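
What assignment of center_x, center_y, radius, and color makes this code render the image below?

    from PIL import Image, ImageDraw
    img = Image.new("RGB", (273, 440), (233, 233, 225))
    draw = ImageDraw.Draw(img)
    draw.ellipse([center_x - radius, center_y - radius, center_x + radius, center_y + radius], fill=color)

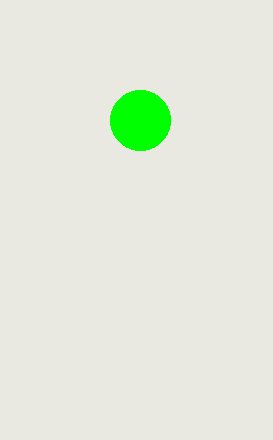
center_x = 140, center_y = 120, radius = 30, color = 'lime'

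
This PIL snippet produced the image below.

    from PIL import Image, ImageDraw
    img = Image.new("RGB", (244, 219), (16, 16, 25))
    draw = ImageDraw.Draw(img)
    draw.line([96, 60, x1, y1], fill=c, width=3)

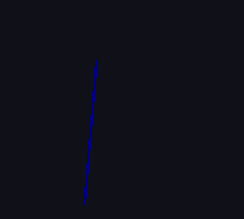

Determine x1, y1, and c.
x1 = 84; y1 = 204; c = 'navy'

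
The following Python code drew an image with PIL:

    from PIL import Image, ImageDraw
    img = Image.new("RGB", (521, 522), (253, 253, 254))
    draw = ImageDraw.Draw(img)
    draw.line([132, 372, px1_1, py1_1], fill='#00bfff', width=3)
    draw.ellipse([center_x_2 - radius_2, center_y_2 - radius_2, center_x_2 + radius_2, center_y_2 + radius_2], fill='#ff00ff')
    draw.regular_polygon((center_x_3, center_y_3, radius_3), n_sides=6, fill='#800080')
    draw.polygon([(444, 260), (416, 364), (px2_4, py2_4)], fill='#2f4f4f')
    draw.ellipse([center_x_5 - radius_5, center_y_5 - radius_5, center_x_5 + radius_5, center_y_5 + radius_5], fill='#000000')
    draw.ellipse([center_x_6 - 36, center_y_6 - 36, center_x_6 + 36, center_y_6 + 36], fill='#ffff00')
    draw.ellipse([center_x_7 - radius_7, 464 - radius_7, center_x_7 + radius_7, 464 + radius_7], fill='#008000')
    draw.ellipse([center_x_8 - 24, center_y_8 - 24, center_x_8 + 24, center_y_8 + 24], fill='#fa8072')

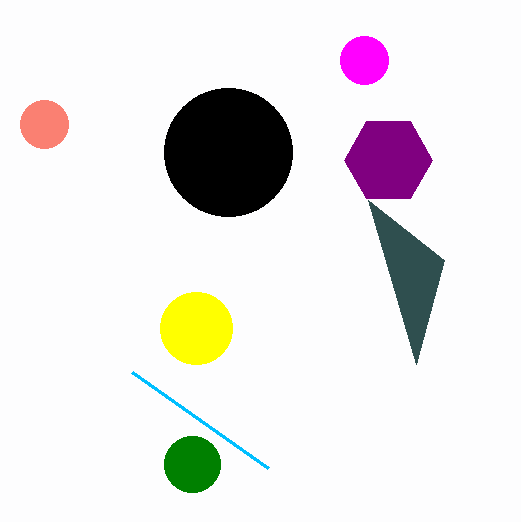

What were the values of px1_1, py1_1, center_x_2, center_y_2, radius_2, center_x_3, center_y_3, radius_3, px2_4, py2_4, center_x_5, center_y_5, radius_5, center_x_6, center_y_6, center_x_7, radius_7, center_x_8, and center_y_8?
px1_1 = 268; py1_1 = 468; center_x_2 = 364; center_y_2 = 60; radius_2 = 24; center_x_3 = 388; center_y_3 = 160; radius_3 = 44; px2_4 = 368; py2_4 = 200; center_x_5 = 228; center_y_5 = 152; radius_5 = 64; center_x_6 = 196; center_y_6 = 328; center_x_7 = 192; radius_7 = 28; center_x_8 = 44; center_y_8 = 124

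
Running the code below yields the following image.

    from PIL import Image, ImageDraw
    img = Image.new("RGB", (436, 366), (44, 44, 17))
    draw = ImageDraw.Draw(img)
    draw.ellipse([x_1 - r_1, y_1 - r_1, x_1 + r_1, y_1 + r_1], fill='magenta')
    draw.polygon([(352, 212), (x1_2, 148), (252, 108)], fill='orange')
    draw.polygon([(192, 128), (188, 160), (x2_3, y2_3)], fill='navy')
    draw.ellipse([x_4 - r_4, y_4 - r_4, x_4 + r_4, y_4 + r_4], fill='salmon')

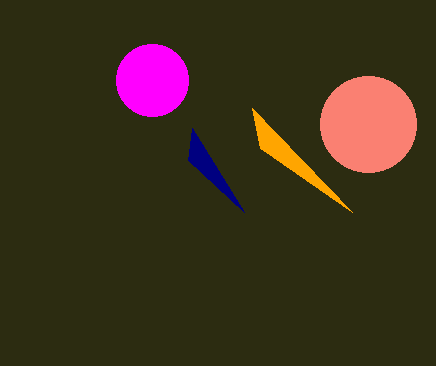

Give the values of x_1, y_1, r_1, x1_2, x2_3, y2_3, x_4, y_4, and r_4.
x_1 = 152, y_1 = 80, r_1 = 36, x1_2 = 260, x2_3 = 244, y2_3 = 212, x_4 = 368, y_4 = 124, r_4 = 48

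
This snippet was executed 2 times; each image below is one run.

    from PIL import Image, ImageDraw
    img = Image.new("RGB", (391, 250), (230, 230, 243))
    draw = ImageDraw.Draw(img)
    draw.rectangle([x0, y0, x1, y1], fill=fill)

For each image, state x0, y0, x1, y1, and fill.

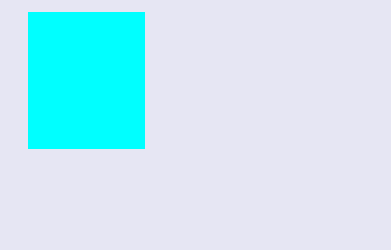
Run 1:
x0 = 28, y0 = 12, x1 = 144, y1 = 148, fill = 'cyan'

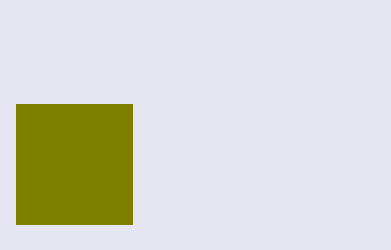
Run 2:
x0 = 16
y0 = 104
x1 = 132
y1 = 224
fill = 'olive'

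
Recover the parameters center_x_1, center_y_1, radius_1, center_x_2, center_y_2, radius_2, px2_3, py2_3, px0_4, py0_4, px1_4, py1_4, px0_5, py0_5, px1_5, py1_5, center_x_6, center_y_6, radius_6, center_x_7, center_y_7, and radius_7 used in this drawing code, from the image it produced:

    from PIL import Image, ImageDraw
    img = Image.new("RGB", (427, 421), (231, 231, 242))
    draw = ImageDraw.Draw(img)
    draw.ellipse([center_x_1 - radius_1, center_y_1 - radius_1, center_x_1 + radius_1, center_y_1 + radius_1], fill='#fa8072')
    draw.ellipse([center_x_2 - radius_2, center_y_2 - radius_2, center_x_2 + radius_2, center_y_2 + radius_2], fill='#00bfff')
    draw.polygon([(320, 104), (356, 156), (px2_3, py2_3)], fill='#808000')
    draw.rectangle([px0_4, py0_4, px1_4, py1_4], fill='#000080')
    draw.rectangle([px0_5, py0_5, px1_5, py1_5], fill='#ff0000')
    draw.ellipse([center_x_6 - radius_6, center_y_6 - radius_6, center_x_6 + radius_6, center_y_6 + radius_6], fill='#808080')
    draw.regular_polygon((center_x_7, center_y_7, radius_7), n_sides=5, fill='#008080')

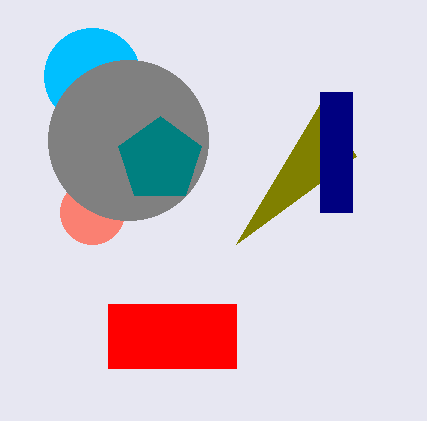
center_x_1 = 92, center_y_1 = 212, radius_1 = 32, center_x_2 = 92, center_y_2 = 76, radius_2 = 48, px2_3 = 236, py2_3 = 244, px0_4 = 320, py0_4 = 92, px1_4 = 352, py1_4 = 212, px0_5 = 108, py0_5 = 304, px1_5 = 236, py1_5 = 368, center_x_6 = 128, center_y_6 = 140, radius_6 = 80, center_x_7 = 160, center_y_7 = 160, radius_7 = 44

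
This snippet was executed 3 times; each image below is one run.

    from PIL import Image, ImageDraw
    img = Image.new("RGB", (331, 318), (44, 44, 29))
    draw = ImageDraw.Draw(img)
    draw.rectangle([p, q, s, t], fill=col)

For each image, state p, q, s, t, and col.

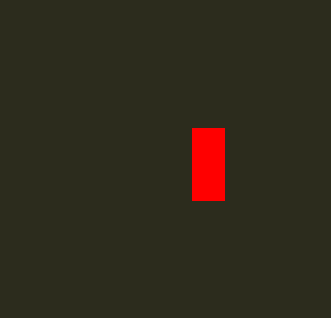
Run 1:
p = 192, q = 128, s = 224, t = 200, col = 'red'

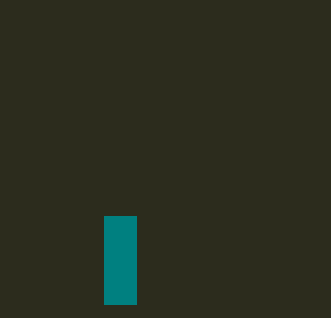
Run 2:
p = 104
q = 216
s = 136
t = 304
col = 'teal'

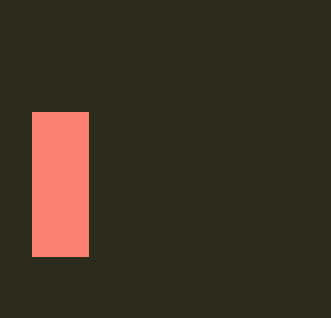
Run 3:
p = 32, q = 112, s = 88, t = 256, col = 'salmon'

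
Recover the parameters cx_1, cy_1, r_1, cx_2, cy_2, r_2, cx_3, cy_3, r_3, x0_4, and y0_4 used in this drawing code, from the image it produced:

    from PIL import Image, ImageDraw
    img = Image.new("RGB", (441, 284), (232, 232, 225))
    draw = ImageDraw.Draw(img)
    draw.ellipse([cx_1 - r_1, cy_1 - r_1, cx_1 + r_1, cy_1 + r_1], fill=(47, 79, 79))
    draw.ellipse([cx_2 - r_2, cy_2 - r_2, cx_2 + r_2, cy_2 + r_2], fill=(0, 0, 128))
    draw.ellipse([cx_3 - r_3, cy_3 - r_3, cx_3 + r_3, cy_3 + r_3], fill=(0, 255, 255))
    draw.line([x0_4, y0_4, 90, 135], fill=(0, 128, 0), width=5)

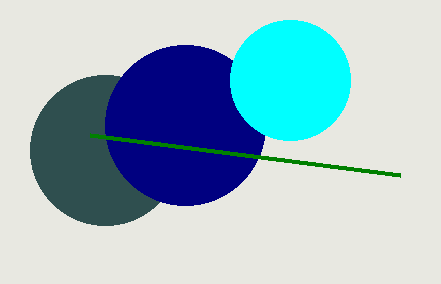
cx_1 = 105; cy_1 = 150; r_1 = 75; cx_2 = 185; cy_2 = 125; r_2 = 80; cx_3 = 290; cy_3 = 80; r_3 = 60; x0_4 = 400; y0_4 = 175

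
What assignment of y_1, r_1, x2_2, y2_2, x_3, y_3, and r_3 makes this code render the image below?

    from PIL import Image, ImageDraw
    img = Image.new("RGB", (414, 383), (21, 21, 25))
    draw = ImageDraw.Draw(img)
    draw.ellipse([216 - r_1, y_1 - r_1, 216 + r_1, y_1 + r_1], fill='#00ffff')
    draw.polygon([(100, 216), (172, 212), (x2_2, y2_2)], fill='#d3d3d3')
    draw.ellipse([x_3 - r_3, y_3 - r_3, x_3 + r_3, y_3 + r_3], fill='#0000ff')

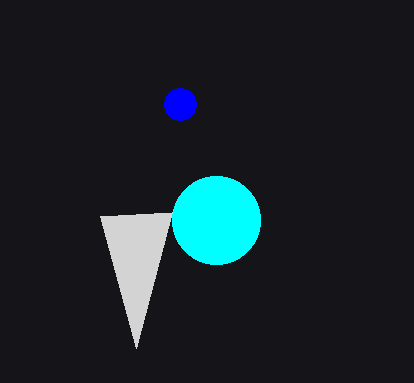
y_1 = 220, r_1 = 44, x2_2 = 136, y2_2 = 348, x_3 = 180, y_3 = 104, r_3 = 16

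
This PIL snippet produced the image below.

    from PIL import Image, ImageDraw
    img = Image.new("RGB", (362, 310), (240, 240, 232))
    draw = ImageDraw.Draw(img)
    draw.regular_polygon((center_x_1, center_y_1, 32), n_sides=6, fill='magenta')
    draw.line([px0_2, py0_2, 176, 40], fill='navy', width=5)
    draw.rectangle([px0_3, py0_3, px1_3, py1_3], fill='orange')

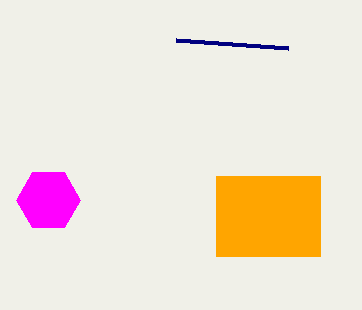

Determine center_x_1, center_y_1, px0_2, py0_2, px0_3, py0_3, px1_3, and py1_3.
center_x_1 = 48; center_y_1 = 200; px0_2 = 288; py0_2 = 48; px0_3 = 216; py0_3 = 176; px1_3 = 320; py1_3 = 256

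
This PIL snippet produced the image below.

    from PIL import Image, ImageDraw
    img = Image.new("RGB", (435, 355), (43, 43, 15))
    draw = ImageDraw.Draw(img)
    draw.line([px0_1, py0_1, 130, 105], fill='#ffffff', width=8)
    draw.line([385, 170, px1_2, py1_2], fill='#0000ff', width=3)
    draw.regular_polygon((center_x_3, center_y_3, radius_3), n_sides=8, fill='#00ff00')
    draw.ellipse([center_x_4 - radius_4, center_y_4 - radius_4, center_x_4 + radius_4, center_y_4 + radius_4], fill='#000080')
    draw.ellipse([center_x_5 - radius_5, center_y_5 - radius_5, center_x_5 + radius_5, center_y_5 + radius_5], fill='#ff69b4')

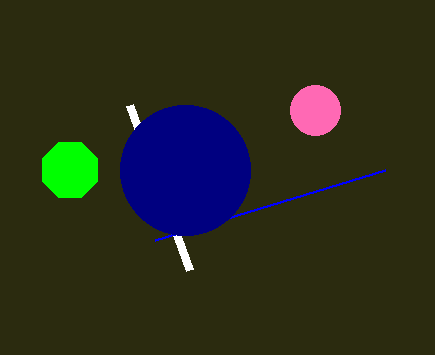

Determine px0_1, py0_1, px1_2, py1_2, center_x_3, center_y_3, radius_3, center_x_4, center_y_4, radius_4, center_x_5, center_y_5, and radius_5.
px0_1 = 190
py0_1 = 270
px1_2 = 155
py1_2 = 240
center_x_3 = 70
center_y_3 = 170
radius_3 = 30
center_x_4 = 185
center_y_4 = 170
radius_4 = 65
center_x_5 = 315
center_y_5 = 110
radius_5 = 25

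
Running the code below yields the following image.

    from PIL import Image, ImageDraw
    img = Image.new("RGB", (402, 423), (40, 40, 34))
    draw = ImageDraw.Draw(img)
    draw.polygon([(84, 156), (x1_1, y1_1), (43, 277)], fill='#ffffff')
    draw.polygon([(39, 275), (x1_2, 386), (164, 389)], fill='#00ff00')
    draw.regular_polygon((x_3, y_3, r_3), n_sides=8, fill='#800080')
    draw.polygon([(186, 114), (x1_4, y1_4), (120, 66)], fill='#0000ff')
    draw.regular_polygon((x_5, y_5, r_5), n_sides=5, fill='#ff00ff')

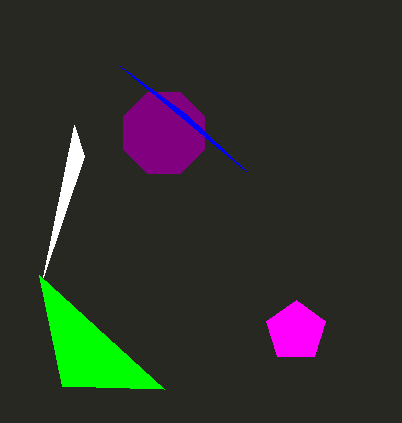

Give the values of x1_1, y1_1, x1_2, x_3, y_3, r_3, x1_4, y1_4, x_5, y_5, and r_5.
x1_1 = 74, y1_1 = 125, x1_2 = 62, x_3 = 164, y_3 = 133, r_3 = 44, x1_4 = 246, y1_4 = 171, x_5 = 296, y_5 = 331, r_5 = 31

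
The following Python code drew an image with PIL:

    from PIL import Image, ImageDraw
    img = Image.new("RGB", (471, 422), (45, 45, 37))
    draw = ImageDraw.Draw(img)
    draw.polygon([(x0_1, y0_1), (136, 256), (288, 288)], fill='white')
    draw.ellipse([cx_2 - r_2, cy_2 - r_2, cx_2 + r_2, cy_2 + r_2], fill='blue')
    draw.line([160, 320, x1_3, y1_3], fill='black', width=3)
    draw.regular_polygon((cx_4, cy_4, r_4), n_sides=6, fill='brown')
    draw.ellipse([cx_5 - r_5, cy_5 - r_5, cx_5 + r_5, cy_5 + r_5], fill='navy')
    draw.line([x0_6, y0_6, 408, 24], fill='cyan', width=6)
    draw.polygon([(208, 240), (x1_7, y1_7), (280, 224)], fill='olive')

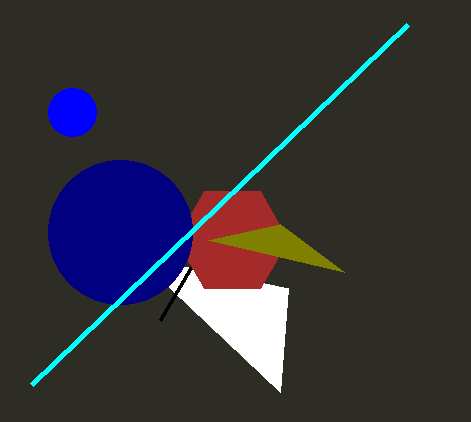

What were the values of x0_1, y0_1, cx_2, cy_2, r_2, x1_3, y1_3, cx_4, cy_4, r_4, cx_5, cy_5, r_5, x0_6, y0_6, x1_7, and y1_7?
x0_1 = 280, y0_1 = 392, cx_2 = 72, cy_2 = 112, r_2 = 24, x1_3 = 240, y1_3 = 184, cx_4 = 232, cy_4 = 240, r_4 = 56, cx_5 = 120, cy_5 = 232, r_5 = 72, x0_6 = 32, y0_6 = 384, x1_7 = 344, y1_7 = 272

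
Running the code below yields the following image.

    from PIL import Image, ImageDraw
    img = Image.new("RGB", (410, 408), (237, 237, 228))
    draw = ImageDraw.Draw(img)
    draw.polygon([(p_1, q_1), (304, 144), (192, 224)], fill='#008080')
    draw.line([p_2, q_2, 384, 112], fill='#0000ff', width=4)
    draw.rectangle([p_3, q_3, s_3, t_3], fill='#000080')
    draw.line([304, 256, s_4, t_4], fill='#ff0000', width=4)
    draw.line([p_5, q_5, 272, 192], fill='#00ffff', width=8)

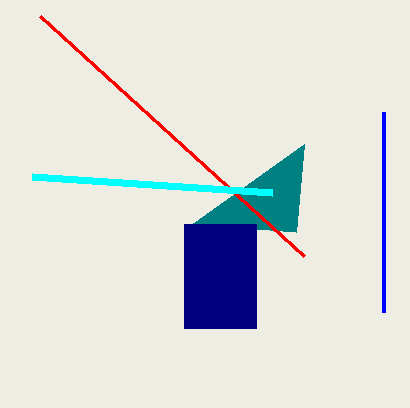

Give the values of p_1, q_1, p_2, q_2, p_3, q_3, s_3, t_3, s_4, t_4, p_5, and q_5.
p_1 = 296, q_1 = 232, p_2 = 384, q_2 = 312, p_3 = 184, q_3 = 224, s_3 = 256, t_3 = 328, s_4 = 40, t_4 = 16, p_5 = 32, q_5 = 176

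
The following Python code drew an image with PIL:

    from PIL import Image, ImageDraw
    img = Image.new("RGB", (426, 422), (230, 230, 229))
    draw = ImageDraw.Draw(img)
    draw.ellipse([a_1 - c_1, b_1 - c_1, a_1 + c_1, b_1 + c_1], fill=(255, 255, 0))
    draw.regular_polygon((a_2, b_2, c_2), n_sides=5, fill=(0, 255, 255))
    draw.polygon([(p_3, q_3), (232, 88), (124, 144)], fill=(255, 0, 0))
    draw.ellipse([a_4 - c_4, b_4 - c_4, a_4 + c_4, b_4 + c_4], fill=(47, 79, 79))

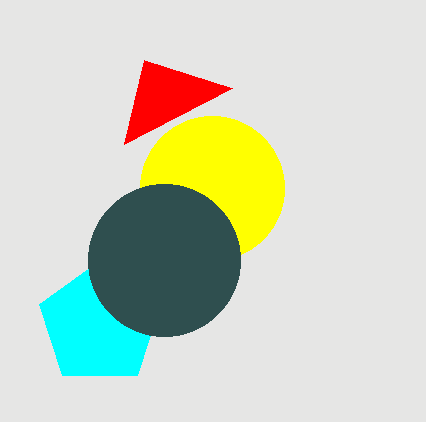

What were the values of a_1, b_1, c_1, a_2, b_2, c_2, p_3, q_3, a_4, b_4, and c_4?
a_1 = 212
b_1 = 188
c_1 = 72
a_2 = 100
b_2 = 324
c_2 = 64
p_3 = 144
q_3 = 60
a_4 = 164
b_4 = 260
c_4 = 76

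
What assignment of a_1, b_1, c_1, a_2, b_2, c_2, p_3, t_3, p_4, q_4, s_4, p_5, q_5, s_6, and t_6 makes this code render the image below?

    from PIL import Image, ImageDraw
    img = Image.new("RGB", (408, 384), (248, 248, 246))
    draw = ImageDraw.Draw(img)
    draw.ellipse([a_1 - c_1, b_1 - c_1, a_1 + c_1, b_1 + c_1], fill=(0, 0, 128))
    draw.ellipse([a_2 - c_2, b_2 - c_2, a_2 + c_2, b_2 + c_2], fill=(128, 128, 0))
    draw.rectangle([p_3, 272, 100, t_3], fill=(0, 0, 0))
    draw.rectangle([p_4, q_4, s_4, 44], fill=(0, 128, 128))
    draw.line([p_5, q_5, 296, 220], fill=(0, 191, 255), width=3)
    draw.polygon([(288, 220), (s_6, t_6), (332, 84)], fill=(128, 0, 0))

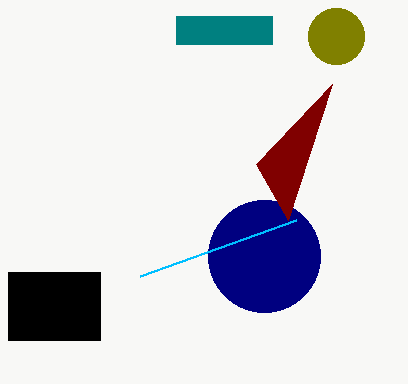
a_1 = 264
b_1 = 256
c_1 = 56
a_2 = 336
b_2 = 36
c_2 = 28
p_3 = 8
t_3 = 340
p_4 = 176
q_4 = 16
s_4 = 272
p_5 = 140
q_5 = 276
s_6 = 256
t_6 = 164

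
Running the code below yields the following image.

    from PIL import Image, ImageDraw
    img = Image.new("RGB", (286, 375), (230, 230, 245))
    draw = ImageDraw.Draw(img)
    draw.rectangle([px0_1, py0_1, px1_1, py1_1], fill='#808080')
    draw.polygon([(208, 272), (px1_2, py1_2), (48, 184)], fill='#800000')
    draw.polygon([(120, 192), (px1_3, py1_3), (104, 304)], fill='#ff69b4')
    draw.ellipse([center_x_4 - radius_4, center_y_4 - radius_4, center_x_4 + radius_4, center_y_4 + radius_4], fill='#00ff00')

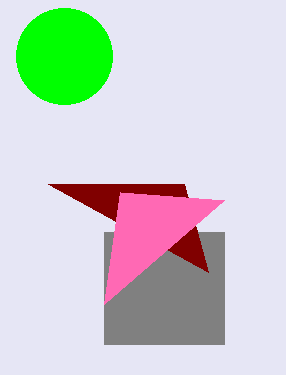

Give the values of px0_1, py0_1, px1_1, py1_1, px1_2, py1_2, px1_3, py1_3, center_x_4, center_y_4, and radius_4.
px0_1 = 104, py0_1 = 232, px1_1 = 224, py1_1 = 344, px1_2 = 184, py1_2 = 184, px1_3 = 224, py1_3 = 200, center_x_4 = 64, center_y_4 = 56, radius_4 = 48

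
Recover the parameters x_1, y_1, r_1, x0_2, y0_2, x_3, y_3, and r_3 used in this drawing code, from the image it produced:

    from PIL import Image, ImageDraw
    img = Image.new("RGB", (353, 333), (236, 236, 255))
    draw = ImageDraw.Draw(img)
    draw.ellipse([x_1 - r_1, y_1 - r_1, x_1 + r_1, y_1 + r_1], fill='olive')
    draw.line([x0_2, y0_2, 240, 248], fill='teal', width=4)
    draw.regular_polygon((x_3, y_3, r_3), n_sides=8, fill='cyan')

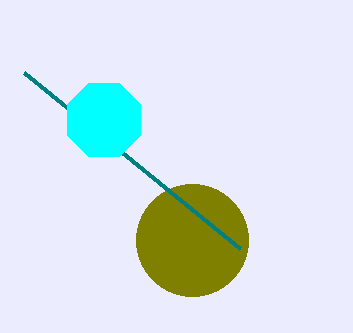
x_1 = 192
y_1 = 240
r_1 = 56
x0_2 = 24
y0_2 = 72
x_3 = 104
y_3 = 120
r_3 = 40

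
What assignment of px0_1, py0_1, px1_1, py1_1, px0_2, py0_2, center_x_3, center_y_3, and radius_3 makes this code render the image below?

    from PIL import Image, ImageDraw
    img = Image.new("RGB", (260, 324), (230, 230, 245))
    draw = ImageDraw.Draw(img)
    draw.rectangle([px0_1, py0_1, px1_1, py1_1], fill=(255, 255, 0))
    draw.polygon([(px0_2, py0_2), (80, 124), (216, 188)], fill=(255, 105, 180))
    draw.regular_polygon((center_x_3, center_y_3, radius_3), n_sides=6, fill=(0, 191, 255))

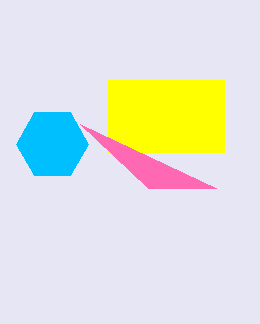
px0_1 = 108, py0_1 = 80, px1_1 = 224, py1_1 = 152, px0_2 = 148, py0_2 = 188, center_x_3 = 52, center_y_3 = 144, radius_3 = 36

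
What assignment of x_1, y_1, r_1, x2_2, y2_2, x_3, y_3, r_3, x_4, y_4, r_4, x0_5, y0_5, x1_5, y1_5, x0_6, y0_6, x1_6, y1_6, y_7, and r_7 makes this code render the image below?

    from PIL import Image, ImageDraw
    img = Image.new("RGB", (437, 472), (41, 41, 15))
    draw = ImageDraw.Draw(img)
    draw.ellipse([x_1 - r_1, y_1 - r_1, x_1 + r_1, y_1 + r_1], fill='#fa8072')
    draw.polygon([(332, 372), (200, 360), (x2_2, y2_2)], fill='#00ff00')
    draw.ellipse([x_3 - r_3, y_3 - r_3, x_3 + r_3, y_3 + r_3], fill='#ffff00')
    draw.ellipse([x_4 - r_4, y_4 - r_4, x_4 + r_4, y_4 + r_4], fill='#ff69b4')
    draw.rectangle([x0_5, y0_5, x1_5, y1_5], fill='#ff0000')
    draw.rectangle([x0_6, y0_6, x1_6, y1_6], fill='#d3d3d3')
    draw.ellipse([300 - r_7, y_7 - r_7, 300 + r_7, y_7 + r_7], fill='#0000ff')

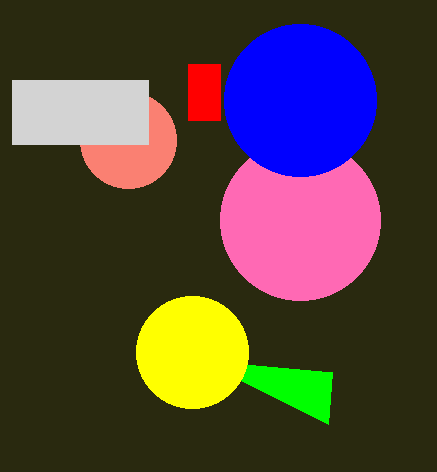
x_1 = 128
y_1 = 140
r_1 = 48
x2_2 = 328
y2_2 = 424
x_3 = 192
y_3 = 352
r_3 = 56
x_4 = 300
y_4 = 220
r_4 = 80
x0_5 = 188
y0_5 = 64
x1_5 = 220
y1_5 = 120
x0_6 = 12
y0_6 = 80
x1_6 = 148
y1_6 = 144
y_7 = 100
r_7 = 76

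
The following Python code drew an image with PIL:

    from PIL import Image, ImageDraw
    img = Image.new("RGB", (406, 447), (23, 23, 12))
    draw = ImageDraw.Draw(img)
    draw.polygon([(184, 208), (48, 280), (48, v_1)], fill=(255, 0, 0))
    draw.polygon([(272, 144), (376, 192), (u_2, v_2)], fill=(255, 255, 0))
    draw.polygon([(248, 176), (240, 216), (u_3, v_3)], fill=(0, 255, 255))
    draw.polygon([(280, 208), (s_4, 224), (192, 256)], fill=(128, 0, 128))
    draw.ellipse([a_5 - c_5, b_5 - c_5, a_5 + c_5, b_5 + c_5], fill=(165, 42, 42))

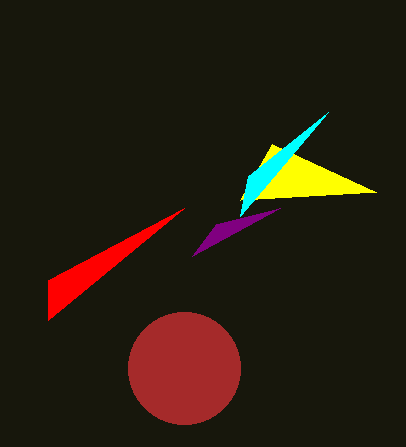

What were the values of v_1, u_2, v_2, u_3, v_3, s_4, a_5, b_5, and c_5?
v_1 = 320
u_2 = 240
v_2 = 200
u_3 = 328
v_3 = 112
s_4 = 216
a_5 = 184
b_5 = 368
c_5 = 56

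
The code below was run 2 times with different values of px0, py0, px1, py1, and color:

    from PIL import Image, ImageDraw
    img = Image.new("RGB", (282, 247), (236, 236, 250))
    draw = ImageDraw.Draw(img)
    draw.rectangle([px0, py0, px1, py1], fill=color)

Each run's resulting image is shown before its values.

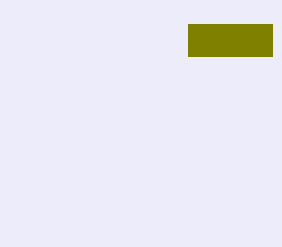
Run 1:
px0 = 188
py0 = 24
px1 = 272
py1 = 56
color = 'olive'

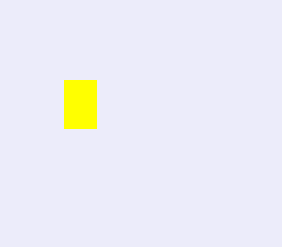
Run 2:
px0 = 64, py0 = 80, px1 = 96, py1 = 128, color = 'yellow'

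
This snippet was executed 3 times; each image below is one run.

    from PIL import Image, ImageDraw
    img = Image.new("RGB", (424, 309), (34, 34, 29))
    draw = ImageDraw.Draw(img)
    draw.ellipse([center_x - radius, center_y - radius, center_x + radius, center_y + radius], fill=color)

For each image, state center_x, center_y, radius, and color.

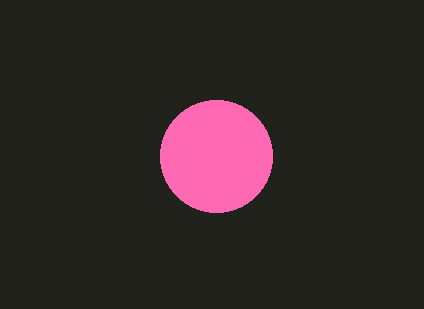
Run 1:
center_x = 216, center_y = 156, radius = 56, color = 'hotpink'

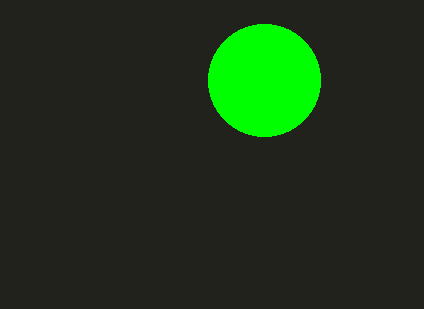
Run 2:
center_x = 264, center_y = 80, radius = 56, color = 'lime'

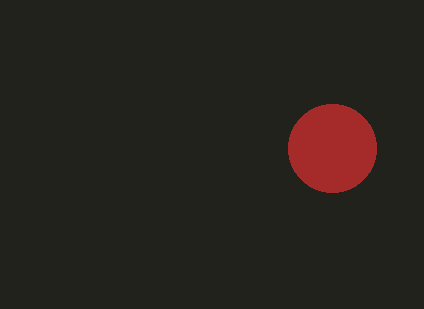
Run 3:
center_x = 332, center_y = 148, radius = 44, color = 'brown'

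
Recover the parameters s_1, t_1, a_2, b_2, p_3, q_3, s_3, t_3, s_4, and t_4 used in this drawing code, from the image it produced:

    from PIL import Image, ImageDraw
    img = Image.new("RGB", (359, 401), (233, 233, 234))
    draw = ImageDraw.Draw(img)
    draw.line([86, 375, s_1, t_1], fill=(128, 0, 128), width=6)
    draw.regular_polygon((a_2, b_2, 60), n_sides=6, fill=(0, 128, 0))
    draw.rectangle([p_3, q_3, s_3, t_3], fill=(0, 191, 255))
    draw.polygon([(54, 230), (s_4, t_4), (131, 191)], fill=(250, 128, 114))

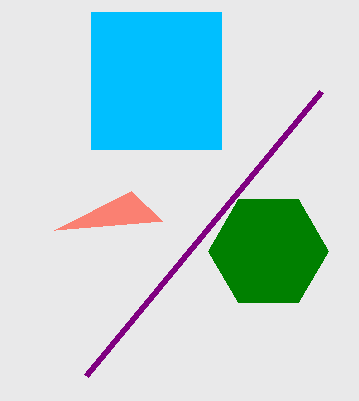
s_1 = 321, t_1 = 91, a_2 = 268, b_2 = 251, p_3 = 91, q_3 = 12, s_3 = 221, t_3 = 149, s_4 = 162, t_4 = 221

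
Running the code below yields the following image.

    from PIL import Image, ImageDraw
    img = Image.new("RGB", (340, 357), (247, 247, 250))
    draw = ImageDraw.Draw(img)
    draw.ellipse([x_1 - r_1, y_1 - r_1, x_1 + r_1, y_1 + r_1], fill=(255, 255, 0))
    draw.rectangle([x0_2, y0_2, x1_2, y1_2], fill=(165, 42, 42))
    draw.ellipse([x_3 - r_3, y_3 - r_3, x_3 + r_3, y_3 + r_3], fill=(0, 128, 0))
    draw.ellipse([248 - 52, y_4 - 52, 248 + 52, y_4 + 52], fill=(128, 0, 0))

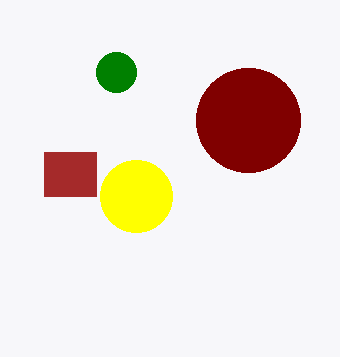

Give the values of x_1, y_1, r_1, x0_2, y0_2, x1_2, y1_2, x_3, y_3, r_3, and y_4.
x_1 = 136, y_1 = 196, r_1 = 36, x0_2 = 44, y0_2 = 152, x1_2 = 96, y1_2 = 196, x_3 = 116, y_3 = 72, r_3 = 20, y_4 = 120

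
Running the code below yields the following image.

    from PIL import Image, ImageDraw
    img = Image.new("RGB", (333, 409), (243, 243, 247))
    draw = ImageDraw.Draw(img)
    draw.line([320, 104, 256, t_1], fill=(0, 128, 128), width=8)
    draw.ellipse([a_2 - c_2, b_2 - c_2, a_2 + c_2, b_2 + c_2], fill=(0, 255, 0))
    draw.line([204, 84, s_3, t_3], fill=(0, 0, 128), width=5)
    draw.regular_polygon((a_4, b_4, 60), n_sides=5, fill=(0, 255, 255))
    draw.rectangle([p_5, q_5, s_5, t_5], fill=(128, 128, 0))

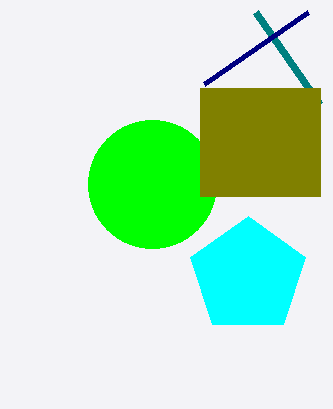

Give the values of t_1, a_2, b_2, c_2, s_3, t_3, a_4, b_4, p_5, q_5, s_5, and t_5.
t_1 = 12; a_2 = 152; b_2 = 184; c_2 = 64; s_3 = 308; t_3 = 12; a_4 = 248; b_4 = 276; p_5 = 200; q_5 = 88; s_5 = 320; t_5 = 196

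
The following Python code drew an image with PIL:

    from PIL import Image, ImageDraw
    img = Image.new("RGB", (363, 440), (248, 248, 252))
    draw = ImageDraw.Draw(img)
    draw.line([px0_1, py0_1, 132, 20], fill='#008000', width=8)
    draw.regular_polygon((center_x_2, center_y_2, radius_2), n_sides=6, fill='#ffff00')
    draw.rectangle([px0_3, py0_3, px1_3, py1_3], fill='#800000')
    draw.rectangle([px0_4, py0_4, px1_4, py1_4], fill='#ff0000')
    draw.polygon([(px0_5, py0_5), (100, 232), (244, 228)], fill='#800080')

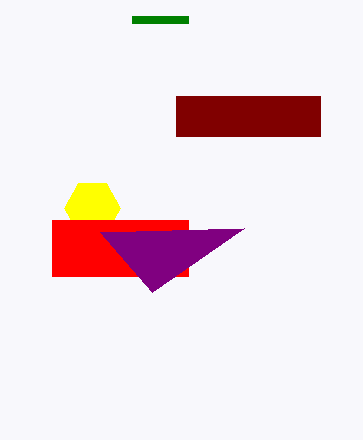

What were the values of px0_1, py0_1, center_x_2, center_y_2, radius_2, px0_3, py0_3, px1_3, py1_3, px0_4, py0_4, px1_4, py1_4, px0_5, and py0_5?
px0_1 = 188; py0_1 = 20; center_x_2 = 92; center_y_2 = 208; radius_2 = 28; px0_3 = 176; py0_3 = 96; px1_3 = 320; py1_3 = 136; px0_4 = 52; py0_4 = 220; px1_4 = 188; py1_4 = 276; px0_5 = 152; py0_5 = 292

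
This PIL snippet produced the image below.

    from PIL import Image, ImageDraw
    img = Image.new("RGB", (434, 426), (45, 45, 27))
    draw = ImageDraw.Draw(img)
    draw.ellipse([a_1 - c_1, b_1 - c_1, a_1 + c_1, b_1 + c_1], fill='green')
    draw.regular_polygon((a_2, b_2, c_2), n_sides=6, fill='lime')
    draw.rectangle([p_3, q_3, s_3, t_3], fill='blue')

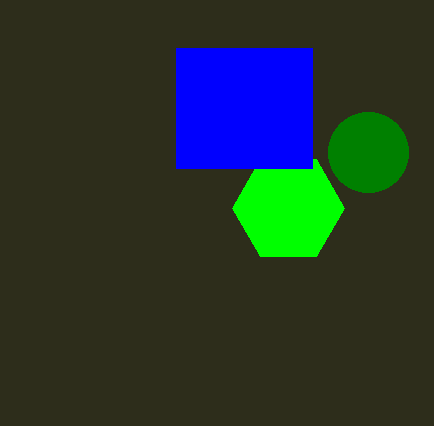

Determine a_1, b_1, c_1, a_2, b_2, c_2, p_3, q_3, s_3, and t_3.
a_1 = 368; b_1 = 152; c_1 = 40; a_2 = 288; b_2 = 208; c_2 = 56; p_3 = 176; q_3 = 48; s_3 = 312; t_3 = 168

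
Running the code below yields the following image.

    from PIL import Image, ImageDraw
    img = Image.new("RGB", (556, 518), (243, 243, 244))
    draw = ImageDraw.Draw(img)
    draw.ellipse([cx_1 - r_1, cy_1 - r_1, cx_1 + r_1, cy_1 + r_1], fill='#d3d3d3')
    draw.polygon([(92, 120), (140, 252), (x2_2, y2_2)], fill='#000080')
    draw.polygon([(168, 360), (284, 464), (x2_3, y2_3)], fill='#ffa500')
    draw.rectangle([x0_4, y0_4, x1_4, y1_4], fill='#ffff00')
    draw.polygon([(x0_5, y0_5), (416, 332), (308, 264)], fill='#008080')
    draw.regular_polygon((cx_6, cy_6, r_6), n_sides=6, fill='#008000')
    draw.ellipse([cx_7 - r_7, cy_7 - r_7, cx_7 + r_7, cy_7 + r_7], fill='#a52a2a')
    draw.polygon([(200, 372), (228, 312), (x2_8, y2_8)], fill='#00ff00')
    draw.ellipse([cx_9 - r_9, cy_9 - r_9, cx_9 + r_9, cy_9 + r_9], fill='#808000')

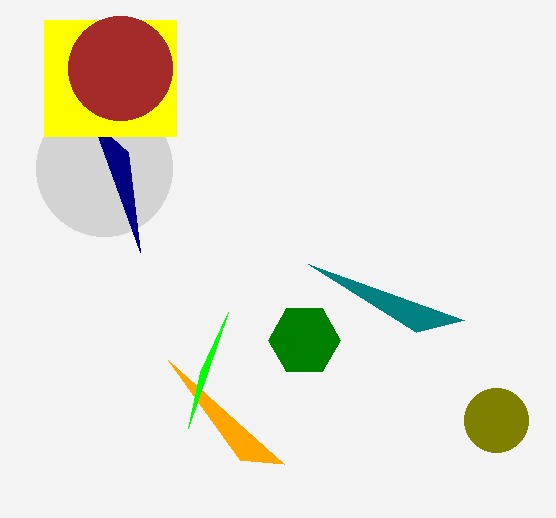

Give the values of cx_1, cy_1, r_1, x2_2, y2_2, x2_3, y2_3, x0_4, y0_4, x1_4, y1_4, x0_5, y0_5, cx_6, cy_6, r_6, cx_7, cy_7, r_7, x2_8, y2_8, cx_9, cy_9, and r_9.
cx_1 = 104
cy_1 = 168
r_1 = 68
x2_2 = 128
y2_2 = 152
x2_3 = 240
y2_3 = 460
x0_4 = 44
y0_4 = 20
x1_4 = 176
y1_4 = 136
x0_5 = 464
y0_5 = 320
cx_6 = 304
cy_6 = 340
r_6 = 36
cx_7 = 120
cy_7 = 68
r_7 = 52
x2_8 = 188
y2_8 = 428
cx_9 = 496
cy_9 = 420
r_9 = 32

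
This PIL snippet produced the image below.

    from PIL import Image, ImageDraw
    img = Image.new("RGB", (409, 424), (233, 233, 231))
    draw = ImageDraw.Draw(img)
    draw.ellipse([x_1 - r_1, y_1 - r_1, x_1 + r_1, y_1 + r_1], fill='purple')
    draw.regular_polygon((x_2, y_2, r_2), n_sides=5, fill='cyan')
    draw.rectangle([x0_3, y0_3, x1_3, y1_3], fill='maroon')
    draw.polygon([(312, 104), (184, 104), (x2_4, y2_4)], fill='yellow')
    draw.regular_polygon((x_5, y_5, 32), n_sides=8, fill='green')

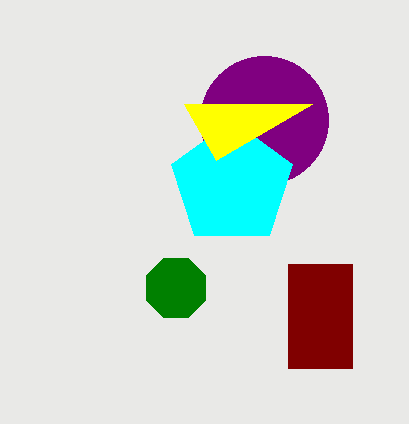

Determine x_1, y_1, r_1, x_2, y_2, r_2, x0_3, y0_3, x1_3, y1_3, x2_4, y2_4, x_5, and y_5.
x_1 = 264
y_1 = 120
r_1 = 64
x_2 = 232
y_2 = 184
r_2 = 64
x0_3 = 288
y0_3 = 264
x1_3 = 352
y1_3 = 368
x2_4 = 216
y2_4 = 160
x_5 = 176
y_5 = 288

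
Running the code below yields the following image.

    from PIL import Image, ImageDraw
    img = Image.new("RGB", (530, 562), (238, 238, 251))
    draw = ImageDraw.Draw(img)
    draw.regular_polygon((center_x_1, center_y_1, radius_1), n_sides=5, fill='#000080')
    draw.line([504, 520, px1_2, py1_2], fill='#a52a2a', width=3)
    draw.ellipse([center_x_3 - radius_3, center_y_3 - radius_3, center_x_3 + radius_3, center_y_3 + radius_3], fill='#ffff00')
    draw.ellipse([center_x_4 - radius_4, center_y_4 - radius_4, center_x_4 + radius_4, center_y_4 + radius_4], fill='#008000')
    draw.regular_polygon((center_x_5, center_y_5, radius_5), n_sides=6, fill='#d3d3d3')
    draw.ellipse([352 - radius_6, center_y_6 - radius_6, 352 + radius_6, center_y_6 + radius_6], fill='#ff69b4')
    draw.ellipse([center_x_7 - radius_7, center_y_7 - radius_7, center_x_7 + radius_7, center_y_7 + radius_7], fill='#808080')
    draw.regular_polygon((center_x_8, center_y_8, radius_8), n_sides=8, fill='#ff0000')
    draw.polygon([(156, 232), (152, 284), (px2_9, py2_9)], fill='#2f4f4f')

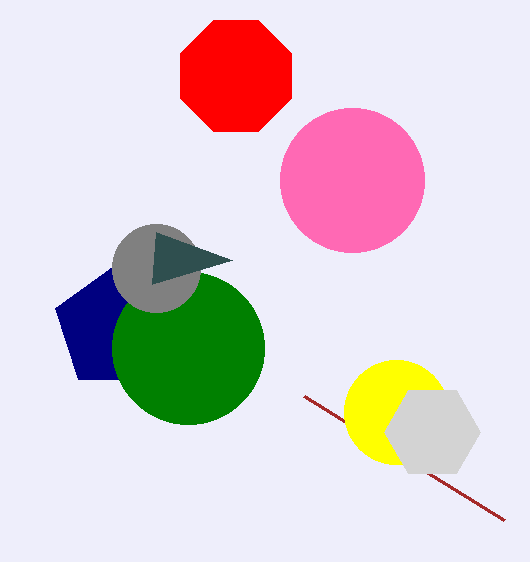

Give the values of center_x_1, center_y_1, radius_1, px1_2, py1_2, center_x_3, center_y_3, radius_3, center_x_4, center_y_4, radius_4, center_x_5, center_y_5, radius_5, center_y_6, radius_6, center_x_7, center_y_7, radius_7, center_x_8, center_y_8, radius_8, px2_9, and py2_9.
center_x_1 = 116
center_y_1 = 328
radius_1 = 64
px1_2 = 304
py1_2 = 396
center_x_3 = 396
center_y_3 = 412
radius_3 = 52
center_x_4 = 188
center_y_4 = 348
radius_4 = 76
center_x_5 = 432
center_y_5 = 432
radius_5 = 48
center_y_6 = 180
radius_6 = 72
center_x_7 = 156
center_y_7 = 268
radius_7 = 44
center_x_8 = 236
center_y_8 = 76
radius_8 = 60
px2_9 = 232
py2_9 = 260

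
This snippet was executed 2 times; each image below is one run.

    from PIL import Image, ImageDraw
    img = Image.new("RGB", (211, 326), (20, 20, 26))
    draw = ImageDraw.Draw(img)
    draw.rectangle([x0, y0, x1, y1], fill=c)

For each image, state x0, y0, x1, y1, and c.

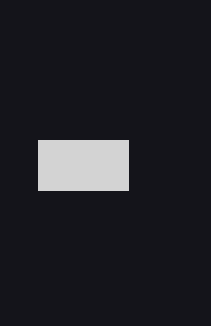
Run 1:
x0 = 38; y0 = 140; x1 = 128; y1 = 190; c = 'lightgray'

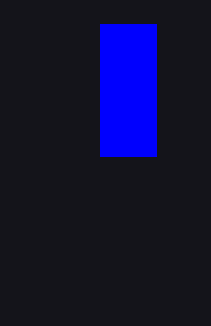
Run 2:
x0 = 100; y0 = 24; x1 = 156; y1 = 156; c = 'blue'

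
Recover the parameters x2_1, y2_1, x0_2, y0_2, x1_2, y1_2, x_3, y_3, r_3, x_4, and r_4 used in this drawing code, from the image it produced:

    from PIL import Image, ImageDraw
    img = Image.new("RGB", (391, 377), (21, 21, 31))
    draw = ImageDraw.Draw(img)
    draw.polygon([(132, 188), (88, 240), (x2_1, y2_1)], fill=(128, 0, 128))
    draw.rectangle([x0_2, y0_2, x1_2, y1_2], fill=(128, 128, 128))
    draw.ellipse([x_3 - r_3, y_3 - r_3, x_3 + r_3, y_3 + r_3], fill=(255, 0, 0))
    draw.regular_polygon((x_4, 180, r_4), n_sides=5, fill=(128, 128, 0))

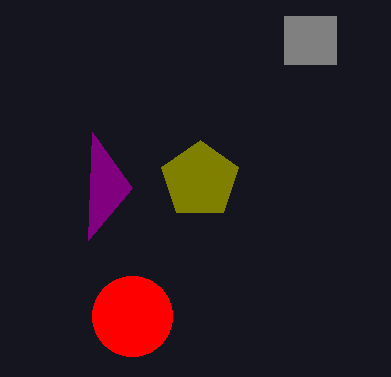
x2_1 = 92; y2_1 = 132; x0_2 = 284; y0_2 = 16; x1_2 = 336; y1_2 = 64; x_3 = 132; y_3 = 316; r_3 = 40; x_4 = 200; r_4 = 40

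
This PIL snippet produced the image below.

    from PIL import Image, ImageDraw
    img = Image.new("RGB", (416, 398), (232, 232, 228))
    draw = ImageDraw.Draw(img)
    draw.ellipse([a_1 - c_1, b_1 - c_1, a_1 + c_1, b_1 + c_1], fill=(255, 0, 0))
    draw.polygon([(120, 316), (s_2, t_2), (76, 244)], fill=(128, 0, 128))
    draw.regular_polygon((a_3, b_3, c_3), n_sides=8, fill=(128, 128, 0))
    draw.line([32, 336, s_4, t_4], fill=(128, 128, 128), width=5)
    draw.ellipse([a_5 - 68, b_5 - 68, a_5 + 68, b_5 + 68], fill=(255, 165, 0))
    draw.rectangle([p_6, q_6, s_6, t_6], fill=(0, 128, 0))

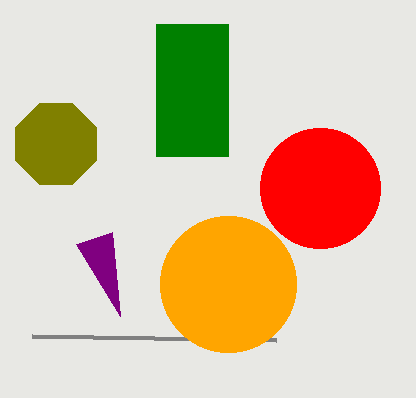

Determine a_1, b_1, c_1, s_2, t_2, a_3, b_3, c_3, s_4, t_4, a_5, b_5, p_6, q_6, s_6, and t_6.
a_1 = 320; b_1 = 188; c_1 = 60; s_2 = 112; t_2 = 232; a_3 = 56; b_3 = 144; c_3 = 44; s_4 = 276; t_4 = 340; a_5 = 228; b_5 = 284; p_6 = 156; q_6 = 24; s_6 = 228; t_6 = 156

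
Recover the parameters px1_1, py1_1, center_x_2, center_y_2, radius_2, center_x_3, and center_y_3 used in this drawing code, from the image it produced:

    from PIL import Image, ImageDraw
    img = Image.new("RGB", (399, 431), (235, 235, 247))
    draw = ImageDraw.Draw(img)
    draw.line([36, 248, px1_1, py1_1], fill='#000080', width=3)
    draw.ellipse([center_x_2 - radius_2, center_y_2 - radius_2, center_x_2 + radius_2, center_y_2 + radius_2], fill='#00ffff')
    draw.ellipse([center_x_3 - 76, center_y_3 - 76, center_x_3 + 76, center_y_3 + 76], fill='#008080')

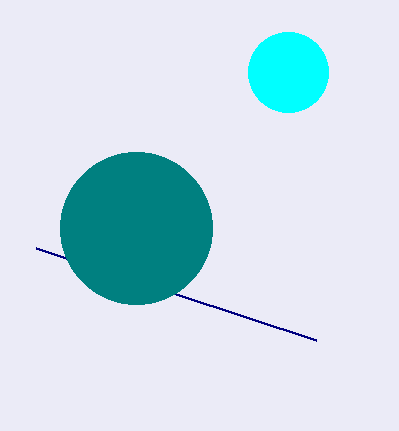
px1_1 = 316
py1_1 = 340
center_x_2 = 288
center_y_2 = 72
radius_2 = 40
center_x_3 = 136
center_y_3 = 228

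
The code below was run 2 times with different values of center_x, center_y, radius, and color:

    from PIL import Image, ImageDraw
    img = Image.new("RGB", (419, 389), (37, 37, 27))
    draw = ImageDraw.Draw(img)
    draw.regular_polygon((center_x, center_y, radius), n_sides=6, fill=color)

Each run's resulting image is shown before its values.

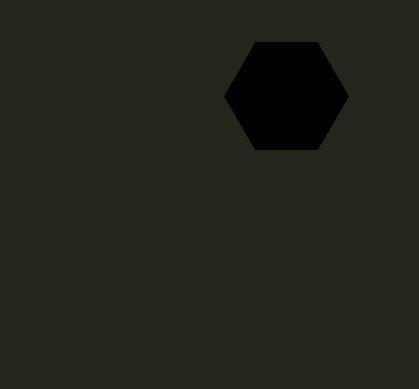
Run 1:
center_x = 286; center_y = 96; radius = 62; color = 'black'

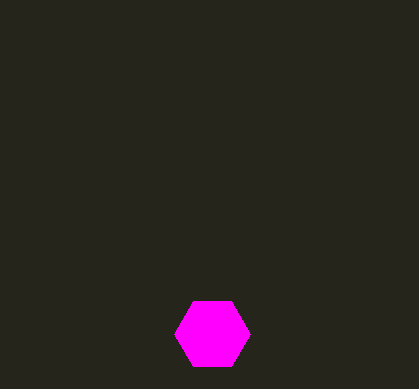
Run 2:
center_x = 212, center_y = 334, radius = 38, color = 'magenta'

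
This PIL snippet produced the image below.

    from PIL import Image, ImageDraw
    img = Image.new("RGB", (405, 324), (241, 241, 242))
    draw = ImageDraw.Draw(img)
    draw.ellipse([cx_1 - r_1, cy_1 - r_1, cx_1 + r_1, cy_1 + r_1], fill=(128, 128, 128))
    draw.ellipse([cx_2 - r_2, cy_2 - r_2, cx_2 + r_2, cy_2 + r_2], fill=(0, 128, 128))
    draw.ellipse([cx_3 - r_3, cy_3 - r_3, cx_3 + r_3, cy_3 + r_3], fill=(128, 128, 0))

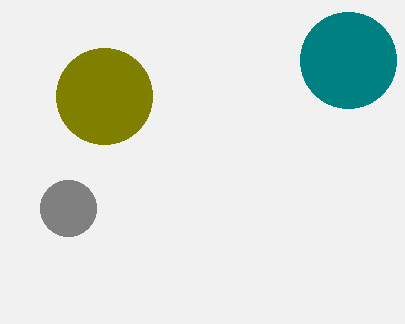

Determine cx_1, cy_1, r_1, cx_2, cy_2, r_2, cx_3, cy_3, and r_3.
cx_1 = 68
cy_1 = 208
r_1 = 28
cx_2 = 348
cy_2 = 60
r_2 = 48
cx_3 = 104
cy_3 = 96
r_3 = 48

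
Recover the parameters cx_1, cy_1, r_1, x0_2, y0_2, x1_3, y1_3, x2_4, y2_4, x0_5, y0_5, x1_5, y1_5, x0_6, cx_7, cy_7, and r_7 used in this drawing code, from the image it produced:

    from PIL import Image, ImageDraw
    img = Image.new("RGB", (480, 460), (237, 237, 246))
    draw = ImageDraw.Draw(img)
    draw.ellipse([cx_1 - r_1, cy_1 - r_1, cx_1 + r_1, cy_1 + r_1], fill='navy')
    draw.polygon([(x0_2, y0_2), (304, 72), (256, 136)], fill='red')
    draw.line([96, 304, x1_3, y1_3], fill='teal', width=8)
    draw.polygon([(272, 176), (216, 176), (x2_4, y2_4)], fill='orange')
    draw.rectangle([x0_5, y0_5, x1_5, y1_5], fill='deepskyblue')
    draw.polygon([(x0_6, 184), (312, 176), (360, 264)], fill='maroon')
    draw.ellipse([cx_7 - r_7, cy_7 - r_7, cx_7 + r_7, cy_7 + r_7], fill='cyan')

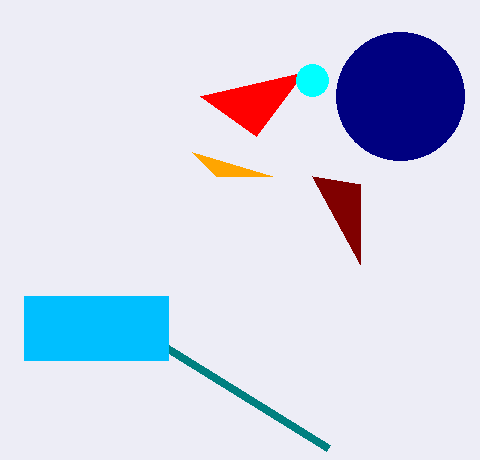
cx_1 = 400; cy_1 = 96; r_1 = 64; x0_2 = 200; y0_2 = 96; x1_3 = 328; y1_3 = 448; x2_4 = 192; y2_4 = 152; x0_5 = 24; y0_5 = 296; x1_5 = 168; y1_5 = 360; x0_6 = 360; cx_7 = 312; cy_7 = 80; r_7 = 16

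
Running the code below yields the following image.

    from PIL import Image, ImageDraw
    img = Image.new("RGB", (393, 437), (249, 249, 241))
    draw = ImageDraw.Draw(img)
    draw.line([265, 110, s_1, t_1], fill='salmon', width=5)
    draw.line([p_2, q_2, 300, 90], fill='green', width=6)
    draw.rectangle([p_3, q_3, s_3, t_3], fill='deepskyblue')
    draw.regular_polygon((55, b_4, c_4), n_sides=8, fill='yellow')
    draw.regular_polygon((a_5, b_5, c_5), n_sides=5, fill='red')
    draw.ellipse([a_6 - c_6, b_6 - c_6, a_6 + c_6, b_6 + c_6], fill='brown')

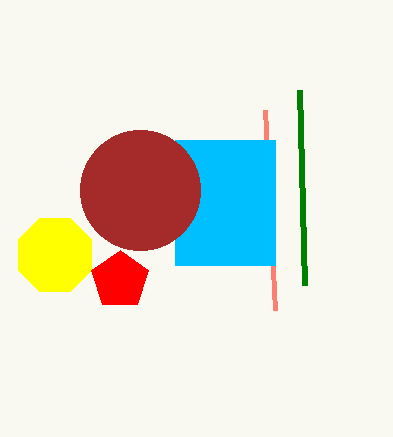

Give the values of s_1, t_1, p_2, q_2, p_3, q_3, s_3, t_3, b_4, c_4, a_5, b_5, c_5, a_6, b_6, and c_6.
s_1 = 275
t_1 = 310
p_2 = 305
q_2 = 285
p_3 = 175
q_3 = 140
s_3 = 275
t_3 = 265
b_4 = 255
c_4 = 40
a_5 = 120
b_5 = 280
c_5 = 30
a_6 = 140
b_6 = 190
c_6 = 60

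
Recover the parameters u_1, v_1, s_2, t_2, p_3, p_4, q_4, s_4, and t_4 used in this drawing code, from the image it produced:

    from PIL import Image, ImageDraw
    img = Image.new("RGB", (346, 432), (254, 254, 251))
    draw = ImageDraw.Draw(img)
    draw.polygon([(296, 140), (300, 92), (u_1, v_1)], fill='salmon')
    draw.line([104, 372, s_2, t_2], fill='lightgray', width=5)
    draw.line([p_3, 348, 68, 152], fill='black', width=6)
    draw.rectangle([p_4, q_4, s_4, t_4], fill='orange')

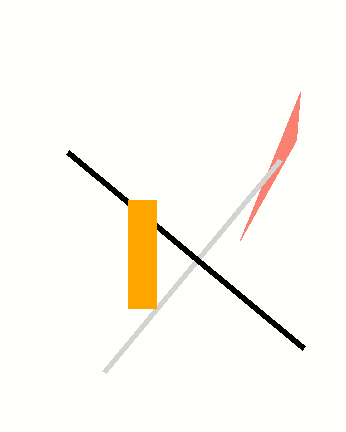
u_1 = 240, v_1 = 240, s_2 = 280, t_2 = 160, p_3 = 304, p_4 = 128, q_4 = 200, s_4 = 156, t_4 = 308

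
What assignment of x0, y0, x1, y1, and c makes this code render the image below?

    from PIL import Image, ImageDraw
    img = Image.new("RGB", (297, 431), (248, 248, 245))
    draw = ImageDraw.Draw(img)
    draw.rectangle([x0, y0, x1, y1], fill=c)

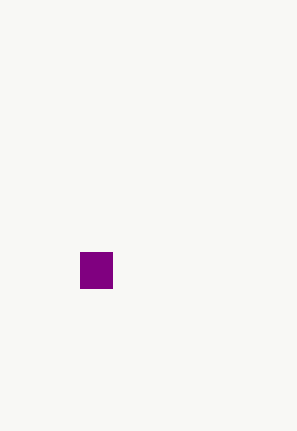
x0 = 80; y0 = 252; x1 = 112; y1 = 288; c = 'purple'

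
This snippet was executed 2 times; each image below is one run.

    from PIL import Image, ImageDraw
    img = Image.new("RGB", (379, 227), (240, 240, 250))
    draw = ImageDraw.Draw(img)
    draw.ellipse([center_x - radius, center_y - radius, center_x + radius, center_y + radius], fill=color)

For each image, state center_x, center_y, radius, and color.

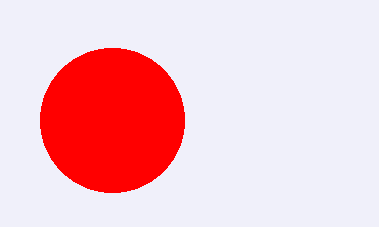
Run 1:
center_x = 112, center_y = 120, radius = 72, color = 'red'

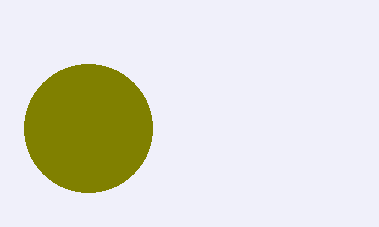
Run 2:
center_x = 88, center_y = 128, radius = 64, color = 'olive'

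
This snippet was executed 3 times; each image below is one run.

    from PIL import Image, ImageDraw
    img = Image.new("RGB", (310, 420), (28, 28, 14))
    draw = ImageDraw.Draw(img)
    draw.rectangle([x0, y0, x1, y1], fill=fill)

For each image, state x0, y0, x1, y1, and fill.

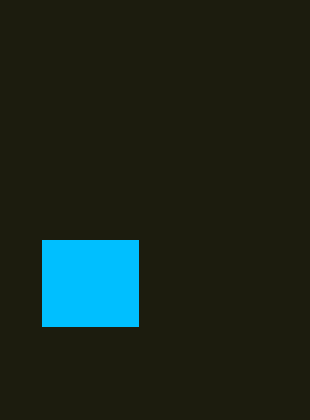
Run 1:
x0 = 42
y0 = 240
x1 = 138
y1 = 326
fill = 'deepskyblue'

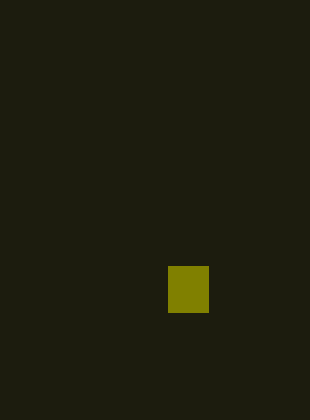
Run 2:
x0 = 168
y0 = 266
x1 = 208
y1 = 312
fill = 'olive'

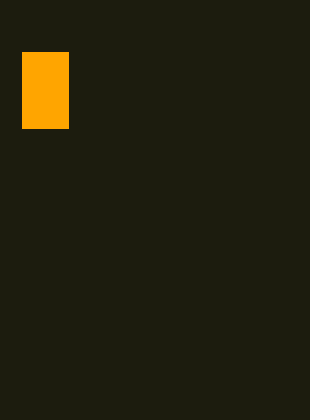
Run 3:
x0 = 22
y0 = 52
x1 = 68
y1 = 128
fill = 'orange'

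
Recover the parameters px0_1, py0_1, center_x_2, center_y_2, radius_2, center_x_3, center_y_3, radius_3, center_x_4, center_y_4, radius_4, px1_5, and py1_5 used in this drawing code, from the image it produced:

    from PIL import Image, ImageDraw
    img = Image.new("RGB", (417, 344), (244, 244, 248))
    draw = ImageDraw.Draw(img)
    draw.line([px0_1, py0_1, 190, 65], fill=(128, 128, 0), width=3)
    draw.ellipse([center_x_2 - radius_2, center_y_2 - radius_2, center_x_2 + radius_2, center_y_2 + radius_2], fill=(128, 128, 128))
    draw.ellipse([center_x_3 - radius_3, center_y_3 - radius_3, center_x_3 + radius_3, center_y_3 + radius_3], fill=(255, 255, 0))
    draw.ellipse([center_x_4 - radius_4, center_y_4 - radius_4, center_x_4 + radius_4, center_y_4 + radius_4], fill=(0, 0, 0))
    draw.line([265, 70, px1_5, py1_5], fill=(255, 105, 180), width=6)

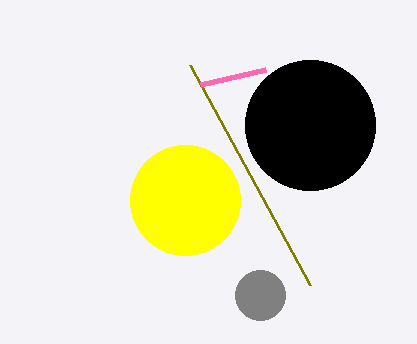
px0_1 = 310
py0_1 = 285
center_x_2 = 260
center_y_2 = 295
radius_2 = 25
center_x_3 = 185
center_y_3 = 200
radius_3 = 55
center_x_4 = 310
center_y_4 = 125
radius_4 = 65
px1_5 = 200
py1_5 = 85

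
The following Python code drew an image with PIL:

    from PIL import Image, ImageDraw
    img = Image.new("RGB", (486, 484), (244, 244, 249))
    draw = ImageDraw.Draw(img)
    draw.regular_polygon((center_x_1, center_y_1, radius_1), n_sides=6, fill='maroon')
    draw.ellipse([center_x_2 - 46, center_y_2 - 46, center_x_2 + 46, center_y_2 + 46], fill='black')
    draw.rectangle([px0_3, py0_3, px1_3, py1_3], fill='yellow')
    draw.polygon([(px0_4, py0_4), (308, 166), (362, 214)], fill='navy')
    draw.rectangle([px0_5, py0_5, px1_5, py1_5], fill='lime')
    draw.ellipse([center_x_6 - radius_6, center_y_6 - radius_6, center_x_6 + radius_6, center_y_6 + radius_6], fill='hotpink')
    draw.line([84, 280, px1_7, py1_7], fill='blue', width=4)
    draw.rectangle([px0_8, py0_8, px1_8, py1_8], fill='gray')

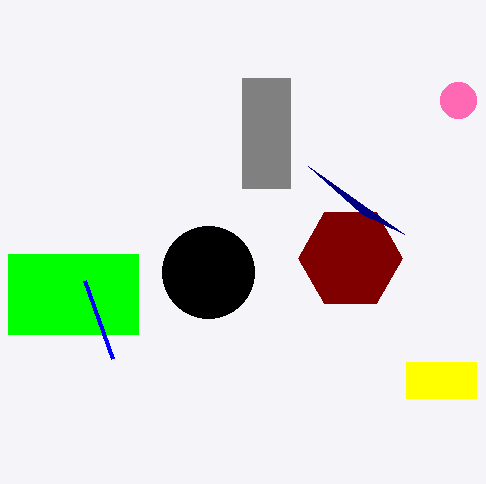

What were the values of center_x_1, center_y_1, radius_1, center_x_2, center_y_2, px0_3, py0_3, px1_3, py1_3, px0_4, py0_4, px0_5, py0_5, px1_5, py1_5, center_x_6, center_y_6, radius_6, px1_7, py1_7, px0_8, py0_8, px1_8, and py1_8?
center_x_1 = 350; center_y_1 = 258; radius_1 = 52; center_x_2 = 208; center_y_2 = 272; px0_3 = 406; py0_3 = 362; px1_3 = 476; py1_3 = 398; px0_4 = 404; py0_4 = 234; px0_5 = 8; py0_5 = 254; px1_5 = 138; py1_5 = 334; center_x_6 = 458; center_y_6 = 100; radius_6 = 18; px1_7 = 112; py1_7 = 358; px0_8 = 242; py0_8 = 78; px1_8 = 290; py1_8 = 188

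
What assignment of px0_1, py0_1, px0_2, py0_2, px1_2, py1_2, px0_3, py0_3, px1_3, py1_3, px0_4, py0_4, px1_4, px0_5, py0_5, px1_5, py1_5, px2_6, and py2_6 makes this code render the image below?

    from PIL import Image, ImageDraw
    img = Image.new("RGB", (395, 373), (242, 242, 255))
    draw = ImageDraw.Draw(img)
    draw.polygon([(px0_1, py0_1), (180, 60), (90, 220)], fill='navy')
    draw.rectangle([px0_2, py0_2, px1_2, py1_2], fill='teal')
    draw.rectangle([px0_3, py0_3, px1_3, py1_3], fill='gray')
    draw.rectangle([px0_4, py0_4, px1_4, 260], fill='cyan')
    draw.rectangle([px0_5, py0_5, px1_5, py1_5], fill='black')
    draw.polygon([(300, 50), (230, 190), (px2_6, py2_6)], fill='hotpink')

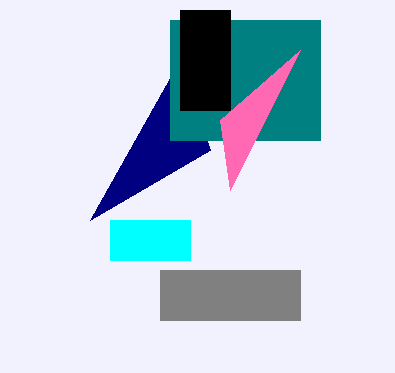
px0_1 = 210
py0_1 = 150
px0_2 = 170
py0_2 = 20
px1_2 = 320
py1_2 = 140
px0_3 = 160
py0_3 = 270
px1_3 = 300
py1_3 = 320
px0_4 = 110
py0_4 = 220
px1_4 = 190
px0_5 = 180
py0_5 = 10
px1_5 = 230
py1_5 = 110
px2_6 = 220
py2_6 = 120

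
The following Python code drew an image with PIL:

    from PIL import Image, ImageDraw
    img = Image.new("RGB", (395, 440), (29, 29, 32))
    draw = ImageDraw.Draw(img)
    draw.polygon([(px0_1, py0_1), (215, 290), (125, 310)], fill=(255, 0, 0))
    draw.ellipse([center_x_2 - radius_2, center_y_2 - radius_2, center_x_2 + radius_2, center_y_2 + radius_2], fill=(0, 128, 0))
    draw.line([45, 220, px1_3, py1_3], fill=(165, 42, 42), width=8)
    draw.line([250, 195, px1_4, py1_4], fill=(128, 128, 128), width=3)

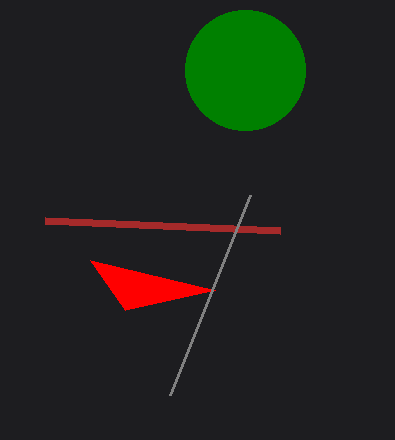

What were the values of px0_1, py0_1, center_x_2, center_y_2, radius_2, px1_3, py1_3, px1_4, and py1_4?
px0_1 = 90; py0_1 = 260; center_x_2 = 245; center_y_2 = 70; radius_2 = 60; px1_3 = 280; py1_3 = 230; px1_4 = 170; py1_4 = 395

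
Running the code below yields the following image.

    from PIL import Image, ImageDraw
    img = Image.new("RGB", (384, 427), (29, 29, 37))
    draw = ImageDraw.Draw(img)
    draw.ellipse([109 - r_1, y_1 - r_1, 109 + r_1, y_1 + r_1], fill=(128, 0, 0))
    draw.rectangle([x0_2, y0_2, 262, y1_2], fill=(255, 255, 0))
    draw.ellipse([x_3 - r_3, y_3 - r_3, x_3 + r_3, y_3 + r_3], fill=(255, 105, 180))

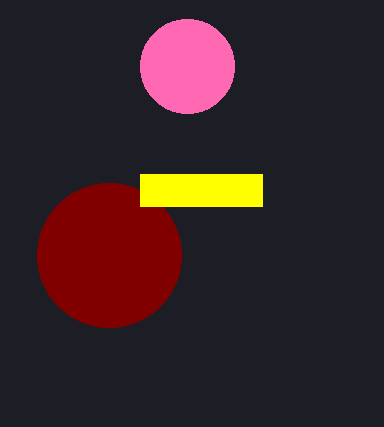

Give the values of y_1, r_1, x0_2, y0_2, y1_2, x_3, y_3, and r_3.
y_1 = 255
r_1 = 72
x0_2 = 140
y0_2 = 174
y1_2 = 206
x_3 = 187
y_3 = 66
r_3 = 47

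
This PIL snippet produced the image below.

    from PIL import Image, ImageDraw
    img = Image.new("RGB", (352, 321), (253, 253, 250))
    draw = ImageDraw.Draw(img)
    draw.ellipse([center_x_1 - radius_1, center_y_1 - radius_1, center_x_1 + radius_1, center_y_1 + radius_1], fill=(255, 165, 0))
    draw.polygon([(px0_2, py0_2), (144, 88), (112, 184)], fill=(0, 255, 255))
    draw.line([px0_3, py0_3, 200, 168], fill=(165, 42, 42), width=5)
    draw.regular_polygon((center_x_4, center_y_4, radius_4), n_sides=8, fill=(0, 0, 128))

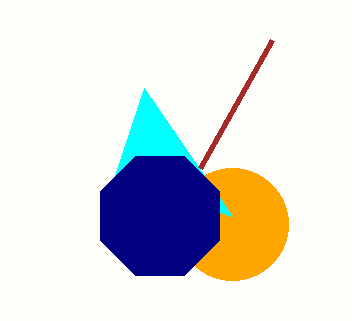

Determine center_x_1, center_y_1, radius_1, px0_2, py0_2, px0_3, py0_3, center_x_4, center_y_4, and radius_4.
center_x_1 = 232
center_y_1 = 224
radius_1 = 56
px0_2 = 232
py0_2 = 216
px0_3 = 272
py0_3 = 40
center_x_4 = 160
center_y_4 = 216
radius_4 = 64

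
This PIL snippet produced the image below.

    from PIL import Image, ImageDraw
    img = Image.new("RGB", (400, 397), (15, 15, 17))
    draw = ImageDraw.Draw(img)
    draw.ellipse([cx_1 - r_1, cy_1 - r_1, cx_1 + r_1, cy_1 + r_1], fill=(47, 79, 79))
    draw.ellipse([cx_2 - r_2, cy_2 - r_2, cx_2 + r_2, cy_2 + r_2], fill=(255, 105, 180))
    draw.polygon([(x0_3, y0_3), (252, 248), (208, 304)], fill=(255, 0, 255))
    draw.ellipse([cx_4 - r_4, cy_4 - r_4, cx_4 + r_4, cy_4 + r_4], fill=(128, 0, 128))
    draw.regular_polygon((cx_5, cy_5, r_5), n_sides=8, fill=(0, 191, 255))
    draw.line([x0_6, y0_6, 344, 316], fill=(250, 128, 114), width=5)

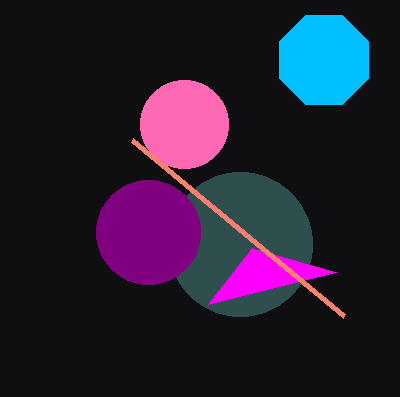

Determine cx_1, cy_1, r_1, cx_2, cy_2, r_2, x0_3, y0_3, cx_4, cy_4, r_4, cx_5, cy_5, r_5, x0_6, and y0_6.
cx_1 = 240; cy_1 = 244; r_1 = 72; cx_2 = 184; cy_2 = 124; r_2 = 44; x0_3 = 336; y0_3 = 272; cx_4 = 148; cy_4 = 232; r_4 = 52; cx_5 = 324; cy_5 = 60; r_5 = 48; x0_6 = 132; y0_6 = 140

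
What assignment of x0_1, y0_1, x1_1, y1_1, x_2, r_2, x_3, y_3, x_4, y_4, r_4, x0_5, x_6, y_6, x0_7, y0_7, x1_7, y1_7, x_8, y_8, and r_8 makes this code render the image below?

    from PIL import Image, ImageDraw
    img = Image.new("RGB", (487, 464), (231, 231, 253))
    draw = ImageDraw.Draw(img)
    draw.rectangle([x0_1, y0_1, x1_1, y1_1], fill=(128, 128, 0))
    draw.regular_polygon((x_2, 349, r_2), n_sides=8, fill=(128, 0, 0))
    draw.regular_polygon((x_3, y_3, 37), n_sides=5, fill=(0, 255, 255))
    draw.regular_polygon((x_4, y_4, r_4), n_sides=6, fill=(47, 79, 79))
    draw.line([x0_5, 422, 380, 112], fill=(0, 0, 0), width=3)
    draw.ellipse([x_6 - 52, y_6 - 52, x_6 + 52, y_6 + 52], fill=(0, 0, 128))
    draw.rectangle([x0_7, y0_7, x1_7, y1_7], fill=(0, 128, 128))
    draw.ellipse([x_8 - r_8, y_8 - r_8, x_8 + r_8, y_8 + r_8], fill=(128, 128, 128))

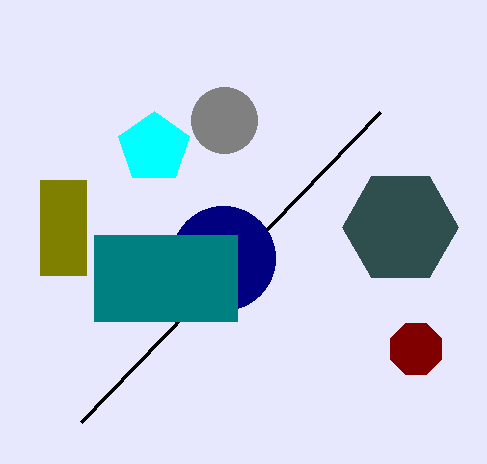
x0_1 = 40, y0_1 = 180, x1_1 = 86, y1_1 = 275, x_2 = 416, r_2 = 28, x_3 = 154, y_3 = 148, x_4 = 400, y_4 = 227, r_4 = 58, x0_5 = 81, x_6 = 223, y_6 = 258, x0_7 = 94, y0_7 = 235, x1_7 = 237, y1_7 = 321, x_8 = 224, y_8 = 120, r_8 = 33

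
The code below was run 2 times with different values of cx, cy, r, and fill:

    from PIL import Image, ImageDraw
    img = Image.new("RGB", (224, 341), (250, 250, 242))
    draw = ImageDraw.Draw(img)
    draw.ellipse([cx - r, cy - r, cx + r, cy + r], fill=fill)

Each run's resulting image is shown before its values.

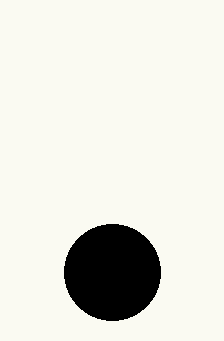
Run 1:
cx = 112
cy = 272
r = 48
fill = 'black'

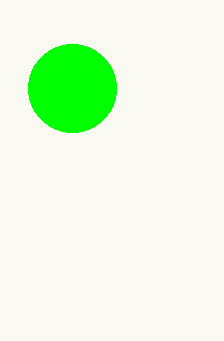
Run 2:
cx = 72, cy = 88, r = 44, fill = 'lime'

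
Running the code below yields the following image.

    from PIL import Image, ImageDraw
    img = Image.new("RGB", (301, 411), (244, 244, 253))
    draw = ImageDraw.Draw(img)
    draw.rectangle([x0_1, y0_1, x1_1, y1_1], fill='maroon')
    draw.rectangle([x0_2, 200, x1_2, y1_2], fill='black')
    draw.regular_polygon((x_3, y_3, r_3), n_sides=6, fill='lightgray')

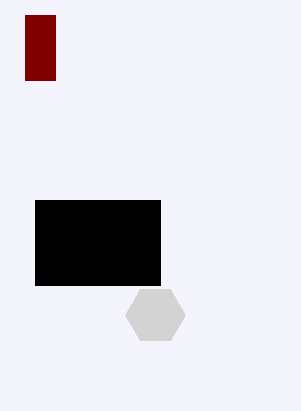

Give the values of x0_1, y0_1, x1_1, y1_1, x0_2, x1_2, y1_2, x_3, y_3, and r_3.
x0_1 = 25, y0_1 = 15, x1_1 = 55, y1_1 = 80, x0_2 = 35, x1_2 = 160, y1_2 = 285, x_3 = 155, y_3 = 315, r_3 = 30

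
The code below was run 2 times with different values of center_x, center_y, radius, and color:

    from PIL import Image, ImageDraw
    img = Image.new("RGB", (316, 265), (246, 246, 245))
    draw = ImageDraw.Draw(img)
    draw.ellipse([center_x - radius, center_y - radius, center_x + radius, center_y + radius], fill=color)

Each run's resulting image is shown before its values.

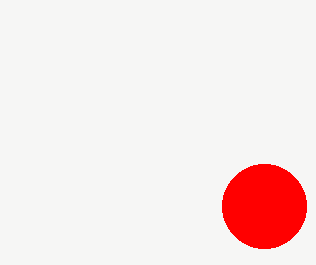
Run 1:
center_x = 264; center_y = 206; radius = 42; color = 'red'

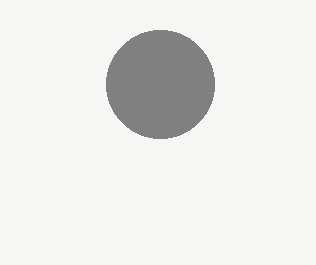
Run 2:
center_x = 160, center_y = 84, radius = 54, color = 'gray'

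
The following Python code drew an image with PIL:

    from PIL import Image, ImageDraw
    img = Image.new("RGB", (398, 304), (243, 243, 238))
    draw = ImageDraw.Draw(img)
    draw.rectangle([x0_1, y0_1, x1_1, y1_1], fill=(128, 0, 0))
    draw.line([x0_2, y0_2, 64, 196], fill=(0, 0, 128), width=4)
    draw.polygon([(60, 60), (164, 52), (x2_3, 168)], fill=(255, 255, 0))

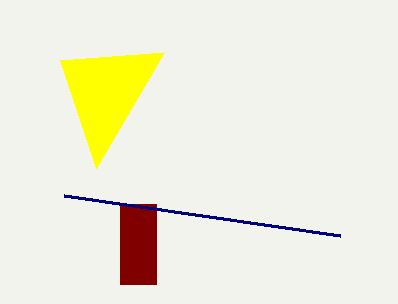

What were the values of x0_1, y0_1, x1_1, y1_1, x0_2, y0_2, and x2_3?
x0_1 = 120; y0_1 = 204; x1_1 = 156; y1_1 = 284; x0_2 = 340; y0_2 = 236; x2_3 = 96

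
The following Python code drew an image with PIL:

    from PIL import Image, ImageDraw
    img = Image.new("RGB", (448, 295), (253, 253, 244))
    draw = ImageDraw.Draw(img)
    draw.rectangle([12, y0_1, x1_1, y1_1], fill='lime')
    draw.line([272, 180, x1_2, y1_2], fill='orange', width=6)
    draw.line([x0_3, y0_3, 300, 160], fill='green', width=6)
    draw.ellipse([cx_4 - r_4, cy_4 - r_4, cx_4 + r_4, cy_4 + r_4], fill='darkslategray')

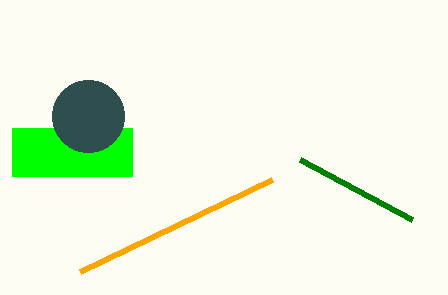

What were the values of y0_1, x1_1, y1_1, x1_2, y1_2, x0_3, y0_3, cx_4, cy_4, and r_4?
y0_1 = 128
x1_1 = 132
y1_1 = 176
x1_2 = 80
y1_2 = 272
x0_3 = 412
y0_3 = 220
cx_4 = 88
cy_4 = 116
r_4 = 36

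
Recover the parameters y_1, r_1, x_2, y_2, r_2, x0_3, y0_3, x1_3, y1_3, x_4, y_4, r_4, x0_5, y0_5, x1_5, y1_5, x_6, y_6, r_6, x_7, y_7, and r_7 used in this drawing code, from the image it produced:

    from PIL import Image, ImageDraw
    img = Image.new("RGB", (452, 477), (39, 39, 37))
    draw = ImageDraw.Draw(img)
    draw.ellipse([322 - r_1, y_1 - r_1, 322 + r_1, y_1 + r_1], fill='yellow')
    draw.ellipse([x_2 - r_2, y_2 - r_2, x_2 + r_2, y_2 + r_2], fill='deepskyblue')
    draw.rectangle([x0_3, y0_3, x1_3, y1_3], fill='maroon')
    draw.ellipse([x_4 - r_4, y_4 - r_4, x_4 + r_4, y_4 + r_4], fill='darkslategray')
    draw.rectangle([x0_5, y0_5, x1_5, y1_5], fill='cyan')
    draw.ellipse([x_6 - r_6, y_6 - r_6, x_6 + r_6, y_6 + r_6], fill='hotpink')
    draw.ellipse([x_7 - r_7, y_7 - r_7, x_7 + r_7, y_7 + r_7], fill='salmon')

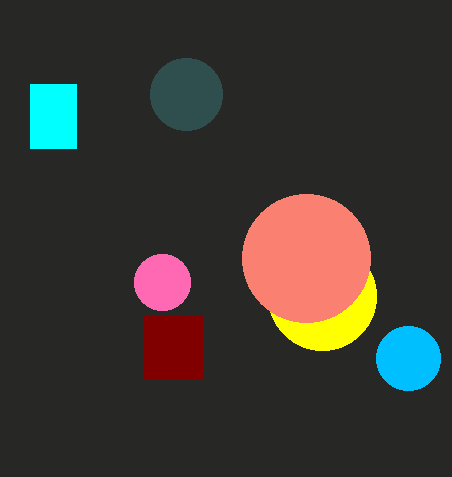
y_1 = 296
r_1 = 54
x_2 = 408
y_2 = 358
r_2 = 32
x0_3 = 144
y0_3 = 316
x1_3 = 202
y1_3 = 378
x_4 = 186
y_4 = 94
r_4 = 36
x0_5 = 30
y0_5 = 84
x1_5 = 76
y1_5 = 148
x_6 = 162
y_6 = 282
r_6 = 28
x_7 = 306
y_7 = 258
r_7 = 64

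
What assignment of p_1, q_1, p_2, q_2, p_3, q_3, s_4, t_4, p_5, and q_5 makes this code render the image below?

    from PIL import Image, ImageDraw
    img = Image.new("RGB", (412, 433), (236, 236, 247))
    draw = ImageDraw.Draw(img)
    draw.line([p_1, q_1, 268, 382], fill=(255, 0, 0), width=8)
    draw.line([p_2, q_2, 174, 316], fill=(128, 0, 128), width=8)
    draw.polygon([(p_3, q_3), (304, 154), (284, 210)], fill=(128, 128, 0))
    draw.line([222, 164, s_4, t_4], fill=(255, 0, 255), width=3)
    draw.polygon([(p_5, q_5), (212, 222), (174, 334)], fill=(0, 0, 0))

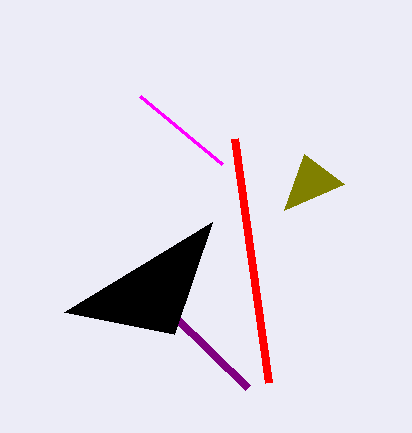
p_1 = 234, q_1 = 138, p_2 = 248, q_2 = 388, p_3 = 344, q_3 = 184, s_4 = 140, t_4 = 96, p_5 = 64, q_5 = 312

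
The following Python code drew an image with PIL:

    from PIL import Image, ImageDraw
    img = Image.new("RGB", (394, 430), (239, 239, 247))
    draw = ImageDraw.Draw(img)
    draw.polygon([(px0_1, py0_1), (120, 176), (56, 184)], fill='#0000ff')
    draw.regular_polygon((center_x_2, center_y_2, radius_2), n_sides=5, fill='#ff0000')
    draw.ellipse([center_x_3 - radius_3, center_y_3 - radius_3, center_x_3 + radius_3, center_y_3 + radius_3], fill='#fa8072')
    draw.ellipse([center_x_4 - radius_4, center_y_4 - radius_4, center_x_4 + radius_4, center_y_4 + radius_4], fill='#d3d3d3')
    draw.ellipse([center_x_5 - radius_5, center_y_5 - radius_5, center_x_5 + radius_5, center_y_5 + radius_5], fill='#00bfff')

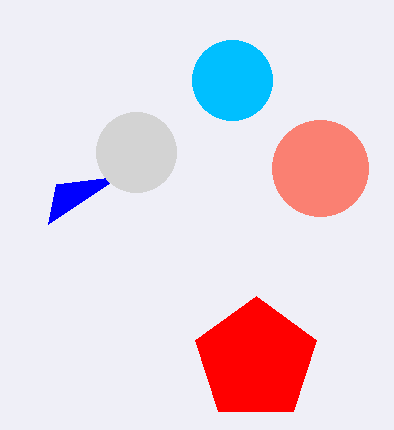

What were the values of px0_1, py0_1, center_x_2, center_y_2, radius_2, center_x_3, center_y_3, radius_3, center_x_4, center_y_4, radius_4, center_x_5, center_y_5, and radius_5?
px0_1 = 48, py0_1 = 224, center_x_2 = 256, center_y_2 = 360, radius_2 = 64, center_x_3 = 320, center_y_3 = 168, radius_3 = 48, center_x_4 = 136, center_y_4 = 152, radius_4 = 40, center_x_5 = 232, center_y_5 = 80, radius_5 = 40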